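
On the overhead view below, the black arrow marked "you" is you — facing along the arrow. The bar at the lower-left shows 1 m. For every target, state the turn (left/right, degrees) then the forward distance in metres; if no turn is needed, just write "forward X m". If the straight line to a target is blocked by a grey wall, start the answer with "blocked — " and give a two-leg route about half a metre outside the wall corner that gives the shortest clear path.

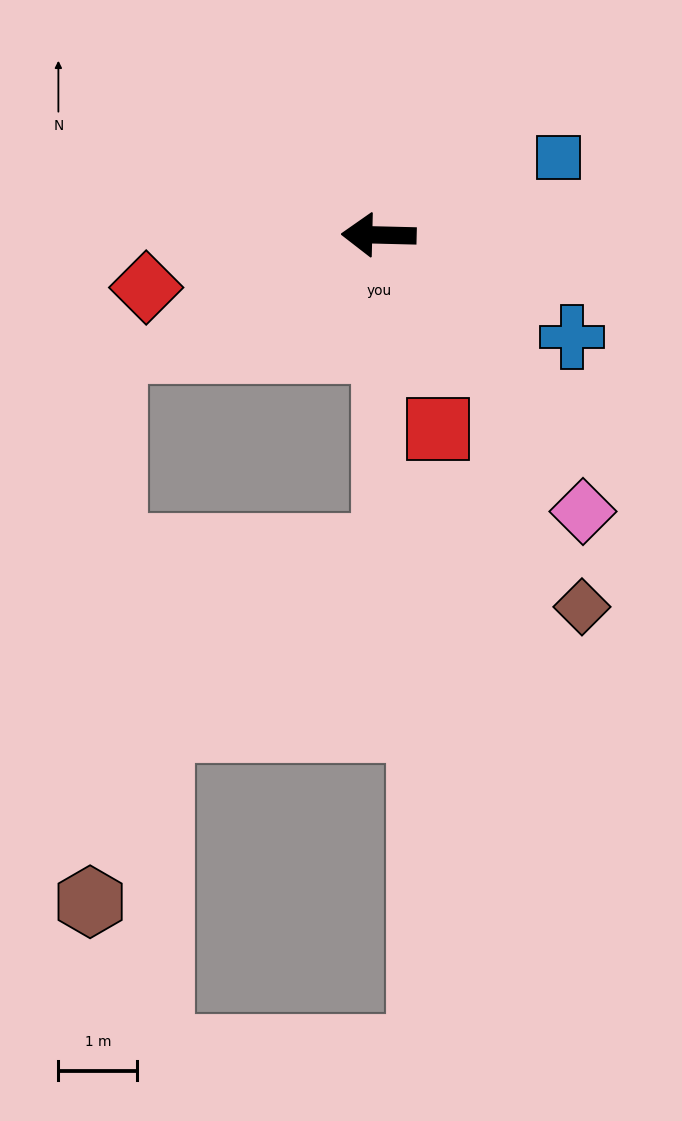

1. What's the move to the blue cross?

turn left 154°, forward 2.8 m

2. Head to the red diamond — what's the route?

turn left 14°, forward 3.0 m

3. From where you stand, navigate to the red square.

turn left 108°, forward 2.6 m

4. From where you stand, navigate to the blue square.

turn right 155°, forward 2.5 m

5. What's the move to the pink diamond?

turn left 128°, forward 4.3 m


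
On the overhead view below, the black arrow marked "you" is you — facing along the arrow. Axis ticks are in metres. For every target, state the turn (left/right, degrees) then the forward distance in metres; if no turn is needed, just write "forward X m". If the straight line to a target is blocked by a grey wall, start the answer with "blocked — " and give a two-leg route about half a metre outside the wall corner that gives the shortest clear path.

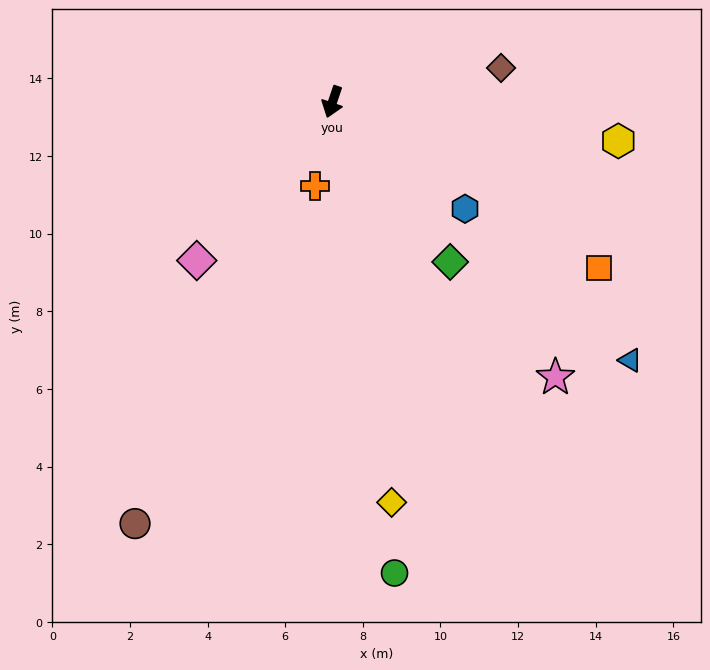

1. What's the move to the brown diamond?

turn left 120°, forward 4.4 m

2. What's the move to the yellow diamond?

turn left 27°, forward 10.4 m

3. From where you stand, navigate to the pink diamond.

turn right 22°, forward 5.4 m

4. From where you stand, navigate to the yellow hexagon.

turn left 101°, forward 7.4 m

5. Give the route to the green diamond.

turn left 55°, forward 5.1 m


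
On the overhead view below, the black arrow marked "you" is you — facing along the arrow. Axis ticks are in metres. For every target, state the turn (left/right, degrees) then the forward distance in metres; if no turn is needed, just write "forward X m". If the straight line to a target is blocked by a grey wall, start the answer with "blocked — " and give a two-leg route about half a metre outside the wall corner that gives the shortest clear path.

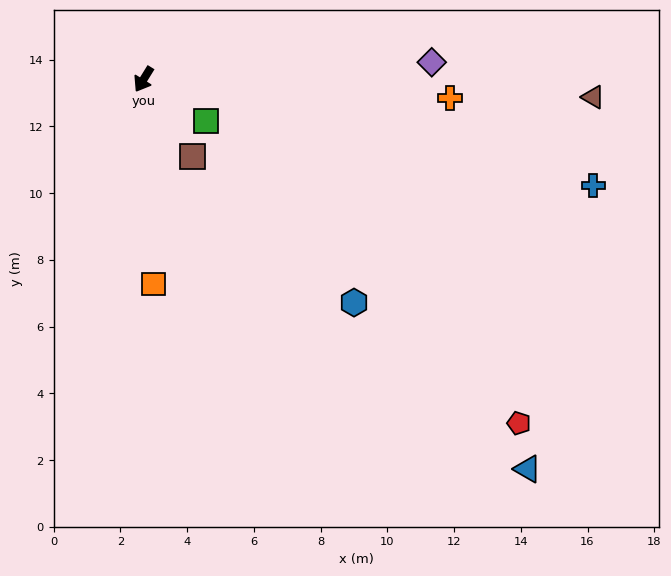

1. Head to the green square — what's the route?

turn left 88°, forward 2.2 m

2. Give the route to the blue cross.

turn left 108°, forward 13.9 m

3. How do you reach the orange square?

turn left 34°, forward 6.1 m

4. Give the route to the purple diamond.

turn left 125°, forward 8.7 m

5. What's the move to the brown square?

turn left 64°, forward 2.7 m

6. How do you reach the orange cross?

turn left 118°, forward 9.2 m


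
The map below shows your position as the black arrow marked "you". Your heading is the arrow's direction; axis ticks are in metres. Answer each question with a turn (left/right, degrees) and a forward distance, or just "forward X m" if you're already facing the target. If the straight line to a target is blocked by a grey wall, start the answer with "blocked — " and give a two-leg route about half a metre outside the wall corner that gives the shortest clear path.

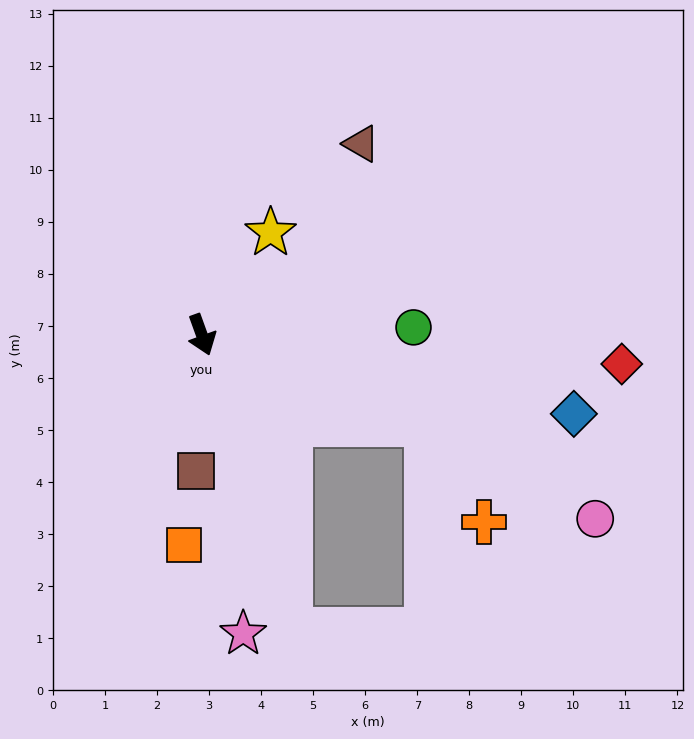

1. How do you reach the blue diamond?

turn left 58°, forward 7.3 m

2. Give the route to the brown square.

turn right 22°, forward 2.6 m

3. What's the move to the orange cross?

blocked — turn left 48°, forward 4.6 m, then turn right 37°, forward 2.2 m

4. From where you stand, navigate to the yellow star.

turn left 126°, forward 2.4 m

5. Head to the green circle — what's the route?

turn left 72°, forward 4.1 m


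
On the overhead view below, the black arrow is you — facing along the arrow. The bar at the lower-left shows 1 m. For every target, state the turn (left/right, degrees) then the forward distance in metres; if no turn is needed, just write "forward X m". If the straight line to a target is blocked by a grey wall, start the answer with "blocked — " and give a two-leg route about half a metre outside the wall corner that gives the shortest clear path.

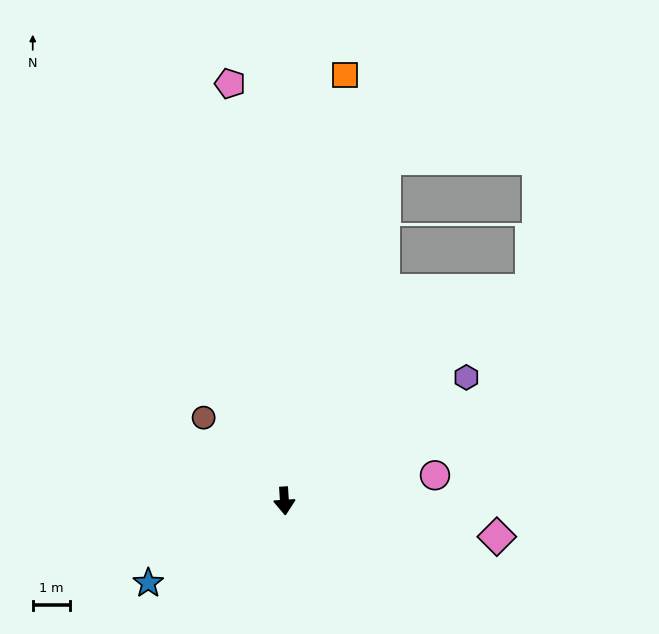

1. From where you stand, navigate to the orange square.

turn left 168°, forward 11.5 m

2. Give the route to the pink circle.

turn left 96°, forward 4.1 m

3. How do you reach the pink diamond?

turn left 77°, forward 5.7 m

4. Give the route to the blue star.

turn right 63°, forward 4.2 m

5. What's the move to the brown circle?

turn right 140°, forward 3.1 m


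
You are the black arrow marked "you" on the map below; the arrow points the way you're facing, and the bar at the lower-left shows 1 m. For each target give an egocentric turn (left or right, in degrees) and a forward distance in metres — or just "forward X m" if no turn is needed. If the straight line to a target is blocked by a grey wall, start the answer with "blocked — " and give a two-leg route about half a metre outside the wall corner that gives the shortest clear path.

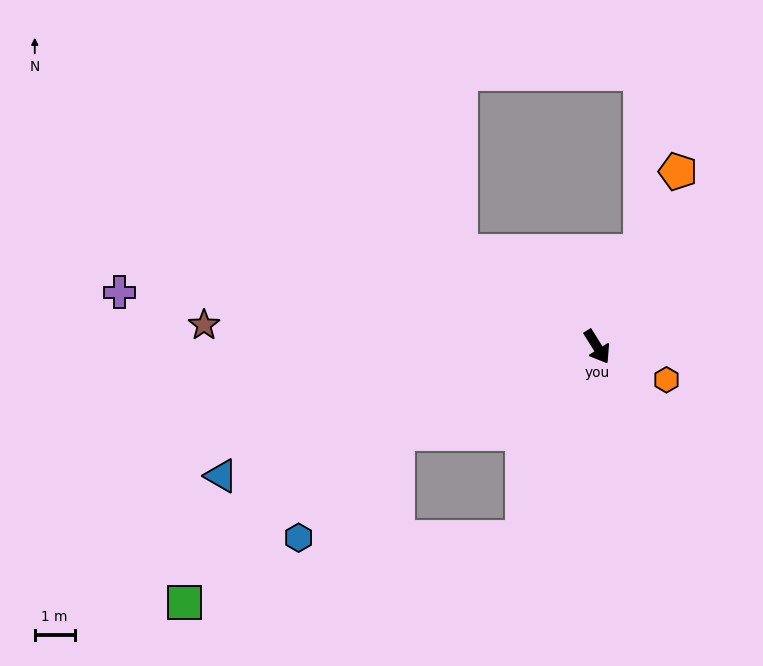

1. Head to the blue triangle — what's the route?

turn right 103°, forward 10.0 m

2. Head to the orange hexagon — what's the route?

turn left 33°, forward 1.9 m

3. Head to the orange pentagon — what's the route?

turn left 123°, forward 4.8 m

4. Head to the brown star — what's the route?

turn right 125°, forward 9.9 m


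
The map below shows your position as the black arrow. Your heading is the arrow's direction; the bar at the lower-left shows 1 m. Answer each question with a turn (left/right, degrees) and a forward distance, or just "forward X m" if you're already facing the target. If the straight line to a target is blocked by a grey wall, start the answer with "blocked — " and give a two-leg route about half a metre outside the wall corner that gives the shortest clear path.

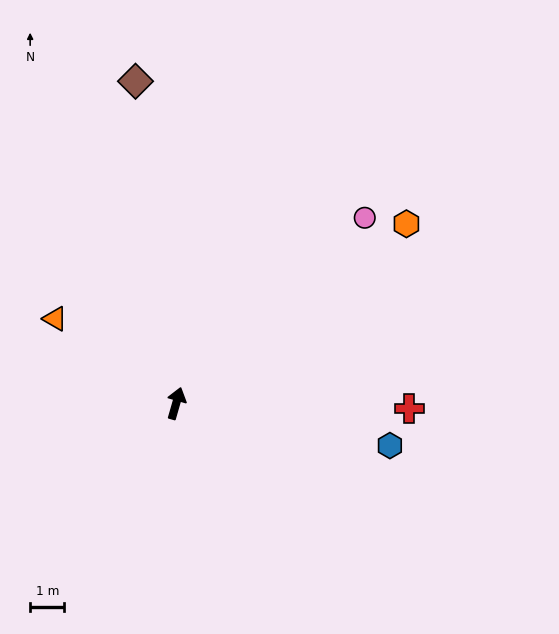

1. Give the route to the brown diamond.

turn left 23°, forward 9.5 m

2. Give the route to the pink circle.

turn right 29°, forward 7.8 m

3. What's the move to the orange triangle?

turn left 71°, forward 4.3 m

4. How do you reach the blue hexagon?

turn right 85°, forward 6.4 m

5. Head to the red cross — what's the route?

turn right 75°, forward 6.8 m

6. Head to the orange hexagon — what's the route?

turn right 36°, forward 8.6 m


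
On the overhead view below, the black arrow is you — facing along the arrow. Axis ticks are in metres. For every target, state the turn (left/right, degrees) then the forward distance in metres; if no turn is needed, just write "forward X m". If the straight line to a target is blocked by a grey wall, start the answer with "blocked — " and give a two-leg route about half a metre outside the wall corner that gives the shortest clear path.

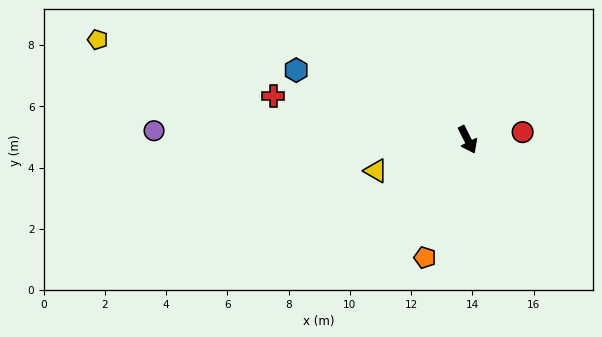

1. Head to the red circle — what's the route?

turn left 71°, forward 1.8 m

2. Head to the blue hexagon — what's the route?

turn right 139°, forward 6.0 m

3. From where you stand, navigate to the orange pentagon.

turn right 47°, forward 4.1 m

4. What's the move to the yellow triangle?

turn right 98°, forward 3.2 m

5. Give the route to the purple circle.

turn right 118°, forward 10.2 m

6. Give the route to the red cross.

turn right 129°, forward 6.5 m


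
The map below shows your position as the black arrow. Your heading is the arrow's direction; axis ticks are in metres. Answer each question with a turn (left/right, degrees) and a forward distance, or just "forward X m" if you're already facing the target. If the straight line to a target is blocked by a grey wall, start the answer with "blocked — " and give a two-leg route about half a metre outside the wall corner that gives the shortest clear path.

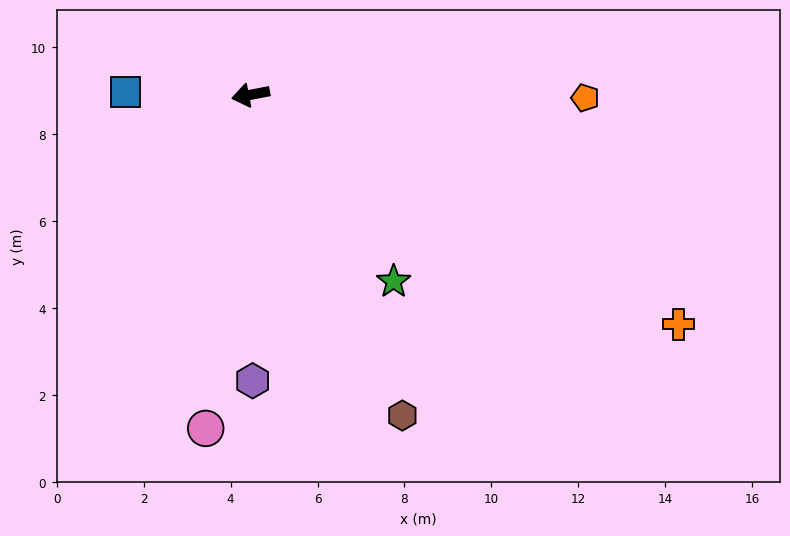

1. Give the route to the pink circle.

turn left 72°, forward 7.7 m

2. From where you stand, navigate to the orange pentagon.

turn left 169°, forward 7.7 m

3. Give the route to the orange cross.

turn left 141°, forward 11.2 m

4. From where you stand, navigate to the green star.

turn left 117°, forward 5.4 m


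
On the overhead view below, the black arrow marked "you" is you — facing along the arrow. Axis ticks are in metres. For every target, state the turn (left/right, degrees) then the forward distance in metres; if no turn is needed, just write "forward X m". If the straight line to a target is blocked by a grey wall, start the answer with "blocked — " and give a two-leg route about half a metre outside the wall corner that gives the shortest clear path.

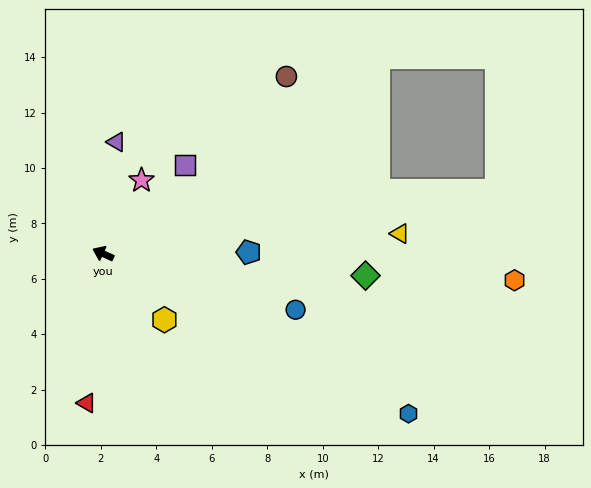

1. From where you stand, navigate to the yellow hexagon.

turn left 157°, forward 3.2 m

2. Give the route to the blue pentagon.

turn right 155°, forward 5.3 m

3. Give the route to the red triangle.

turn left 108°, forward 5.4 m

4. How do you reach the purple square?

turn right 108°, forward 4.4 m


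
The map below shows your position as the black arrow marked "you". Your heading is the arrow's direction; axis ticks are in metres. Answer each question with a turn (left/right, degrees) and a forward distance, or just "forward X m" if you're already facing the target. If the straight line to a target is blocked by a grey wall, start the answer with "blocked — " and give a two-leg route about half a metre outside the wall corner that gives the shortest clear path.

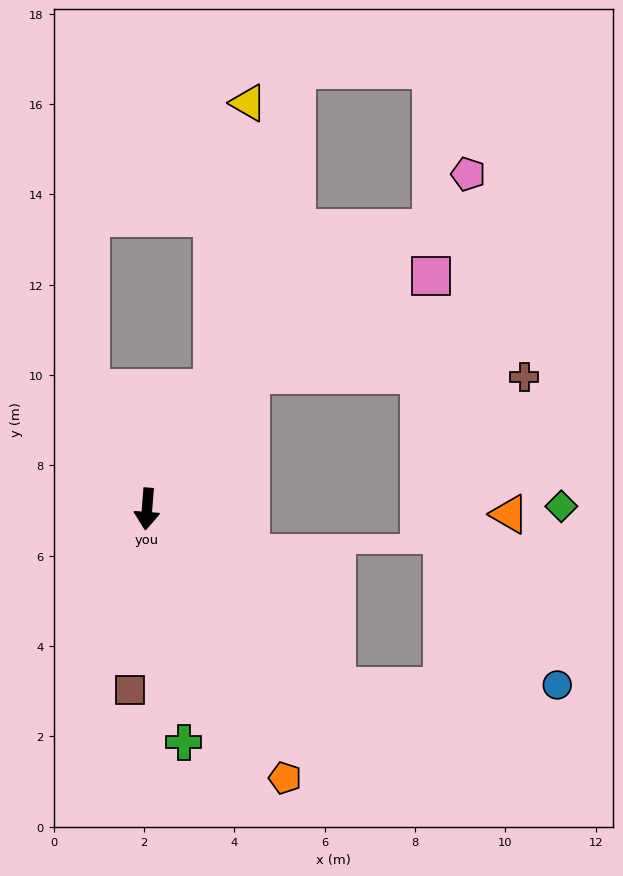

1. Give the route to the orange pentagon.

turn left 32°, forward 6.7 m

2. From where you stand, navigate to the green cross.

turn left 13°, forward 5.2 m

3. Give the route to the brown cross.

blocked — turn left 147°, forward 3.8 m, then turn right 53°, forward 6.1 m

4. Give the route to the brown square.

forward 4.0 m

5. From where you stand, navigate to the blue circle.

blocked — turn left 51°, forward 5.7 m, then turn left 44°, forward 4.9 m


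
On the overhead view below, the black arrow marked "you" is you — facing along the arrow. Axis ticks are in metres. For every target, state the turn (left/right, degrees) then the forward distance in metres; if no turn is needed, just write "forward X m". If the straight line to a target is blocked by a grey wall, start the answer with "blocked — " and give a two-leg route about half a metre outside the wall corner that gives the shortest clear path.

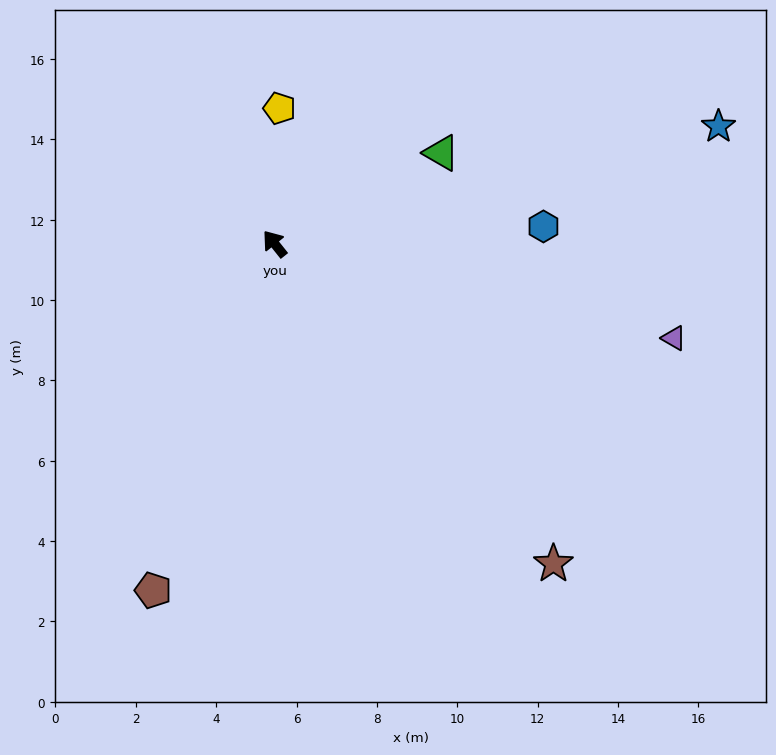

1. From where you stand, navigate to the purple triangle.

turn right 142°, forward 10.2 m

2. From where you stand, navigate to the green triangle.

turn right 100°, forward 4.7 m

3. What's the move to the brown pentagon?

turn left 122°, forward 9.1 m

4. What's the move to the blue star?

turn right 114°, forward 11.4 m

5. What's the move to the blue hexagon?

turn right 125°, forward 6.7 m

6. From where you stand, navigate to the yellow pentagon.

turn right 41°, forward 3.4 m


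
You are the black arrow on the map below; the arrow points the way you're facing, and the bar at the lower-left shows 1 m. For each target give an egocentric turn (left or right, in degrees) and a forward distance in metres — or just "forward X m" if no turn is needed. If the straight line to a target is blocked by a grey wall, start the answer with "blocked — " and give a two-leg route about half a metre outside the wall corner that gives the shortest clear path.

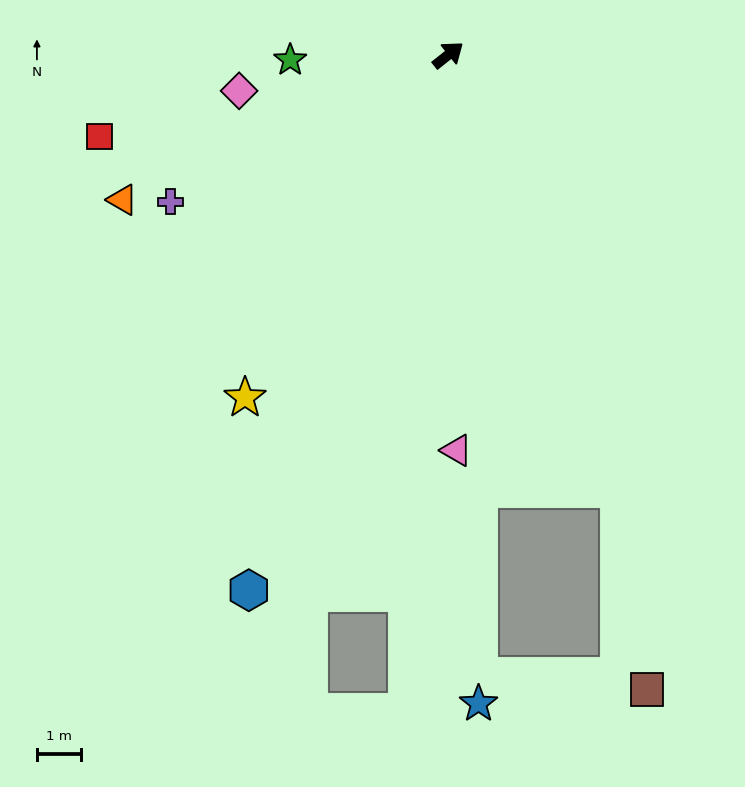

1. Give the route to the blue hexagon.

turn right 149°, forward 13.1 m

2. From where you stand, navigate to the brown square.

blocked — turn right 107°, forward 10.7 m, then turn right 13°, forward 4.6 m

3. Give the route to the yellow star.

turn right 159°, forward 9.1 m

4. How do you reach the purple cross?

turn left 169°, forward 7.2 m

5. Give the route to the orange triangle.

turn left 165°, forward 8.2 m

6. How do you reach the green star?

turn left 143°, forward 3.6 m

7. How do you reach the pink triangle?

turn right 127°, forward 9.1 m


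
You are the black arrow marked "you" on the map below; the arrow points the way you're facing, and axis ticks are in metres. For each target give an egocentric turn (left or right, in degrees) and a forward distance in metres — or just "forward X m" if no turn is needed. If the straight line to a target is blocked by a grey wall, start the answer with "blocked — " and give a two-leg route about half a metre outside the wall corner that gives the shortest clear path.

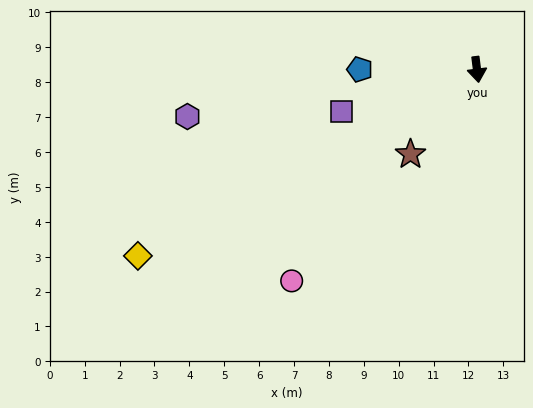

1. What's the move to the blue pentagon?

turn right 97°, forward 3.4 m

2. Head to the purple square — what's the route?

turn right 80°, forward 4.1 m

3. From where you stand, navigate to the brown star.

turn right 45°, forward 3.1 m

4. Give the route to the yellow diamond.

turn right 68°, forward 11.1 m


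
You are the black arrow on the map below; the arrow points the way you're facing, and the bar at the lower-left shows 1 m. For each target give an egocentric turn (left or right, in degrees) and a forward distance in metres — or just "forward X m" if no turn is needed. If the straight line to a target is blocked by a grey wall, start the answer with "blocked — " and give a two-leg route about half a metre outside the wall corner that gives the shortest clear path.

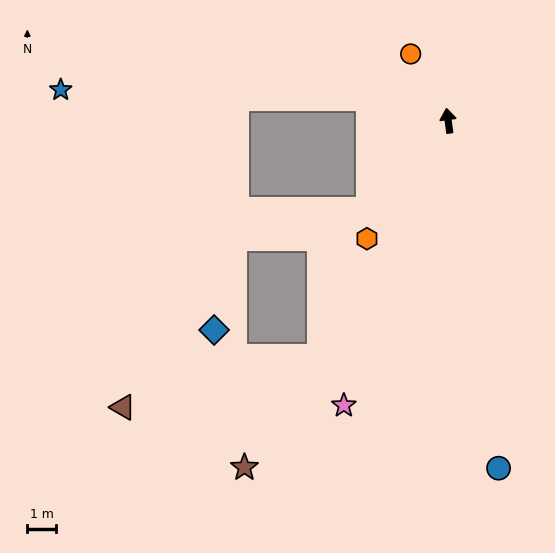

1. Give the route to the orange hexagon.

turn left 138°, forward 4.9 m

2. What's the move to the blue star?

blocked — turn left 67°, forward 2.9 m, then turn left 14°, forward 10.6 m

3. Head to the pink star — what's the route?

turn left 152°, forward 10.4 m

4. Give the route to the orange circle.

turn left 22°, forward 2.6 m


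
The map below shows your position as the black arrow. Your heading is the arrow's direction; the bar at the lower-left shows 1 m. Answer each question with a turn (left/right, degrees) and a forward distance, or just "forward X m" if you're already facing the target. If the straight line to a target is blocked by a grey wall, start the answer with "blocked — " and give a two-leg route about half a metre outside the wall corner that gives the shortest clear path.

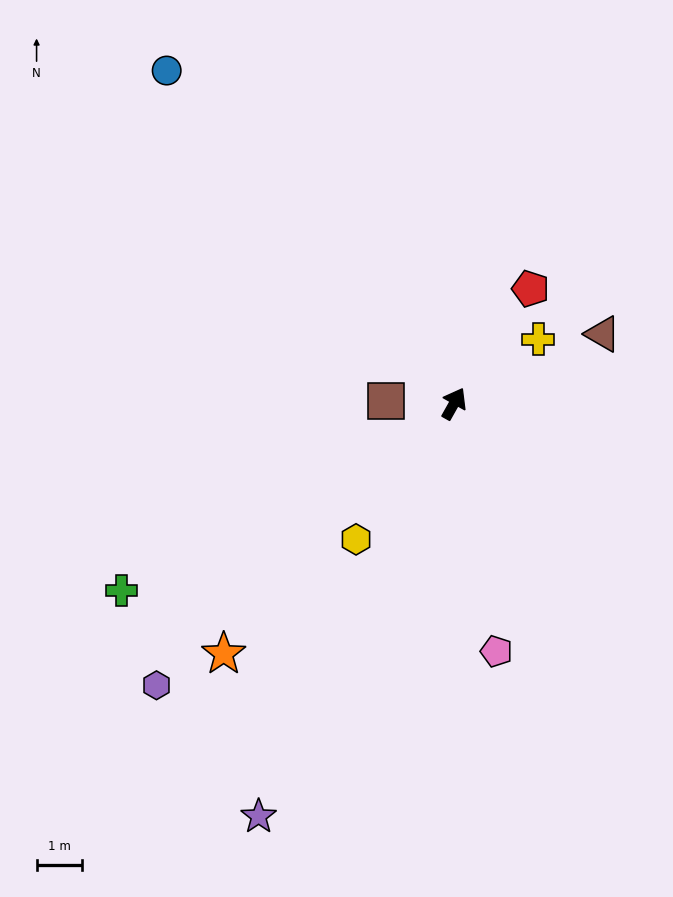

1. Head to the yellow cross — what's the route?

turn right 23°, forward 2.3 m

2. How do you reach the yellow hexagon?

turn left 174°, forward 3.7 m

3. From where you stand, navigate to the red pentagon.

turn right 4°, forward 3.1 m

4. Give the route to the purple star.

turn right 176°, forward 10.1 m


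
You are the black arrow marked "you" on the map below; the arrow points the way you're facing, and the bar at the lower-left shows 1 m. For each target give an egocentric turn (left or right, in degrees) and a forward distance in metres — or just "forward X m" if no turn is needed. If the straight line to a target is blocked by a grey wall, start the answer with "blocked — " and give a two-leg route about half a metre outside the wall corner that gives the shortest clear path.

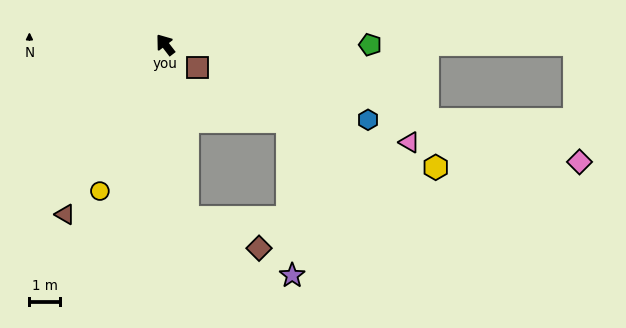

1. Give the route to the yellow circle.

turn left 118°, forward 5.2 m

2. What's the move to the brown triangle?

turn left 112°, forward 6.4 m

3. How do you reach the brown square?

turn right 163°, forward 1.3 m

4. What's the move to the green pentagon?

turn right 128°, forward 6.6 m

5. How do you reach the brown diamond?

blocked — turn left 149°, forward 5.7 m, then turn left 62°, forward 2.5 m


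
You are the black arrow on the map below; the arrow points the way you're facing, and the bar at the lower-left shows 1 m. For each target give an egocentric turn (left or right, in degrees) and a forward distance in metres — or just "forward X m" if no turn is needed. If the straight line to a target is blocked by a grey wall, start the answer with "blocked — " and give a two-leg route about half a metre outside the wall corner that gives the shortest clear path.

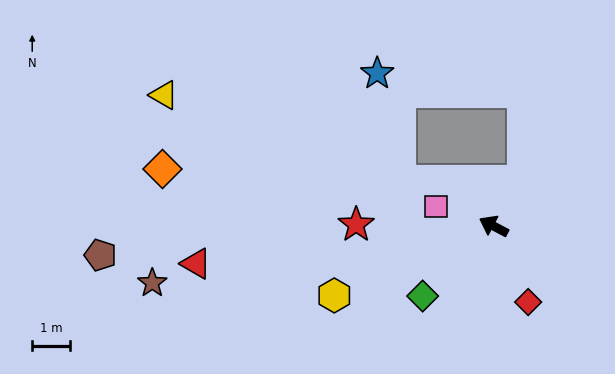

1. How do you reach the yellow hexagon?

turn left 51°, forward 4.5 m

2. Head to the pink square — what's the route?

turn left 9°, forward 1.6 m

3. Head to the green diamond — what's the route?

turn left 72°, forward 2.6 m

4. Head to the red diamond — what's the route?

turn left 142°, forward 2.2 m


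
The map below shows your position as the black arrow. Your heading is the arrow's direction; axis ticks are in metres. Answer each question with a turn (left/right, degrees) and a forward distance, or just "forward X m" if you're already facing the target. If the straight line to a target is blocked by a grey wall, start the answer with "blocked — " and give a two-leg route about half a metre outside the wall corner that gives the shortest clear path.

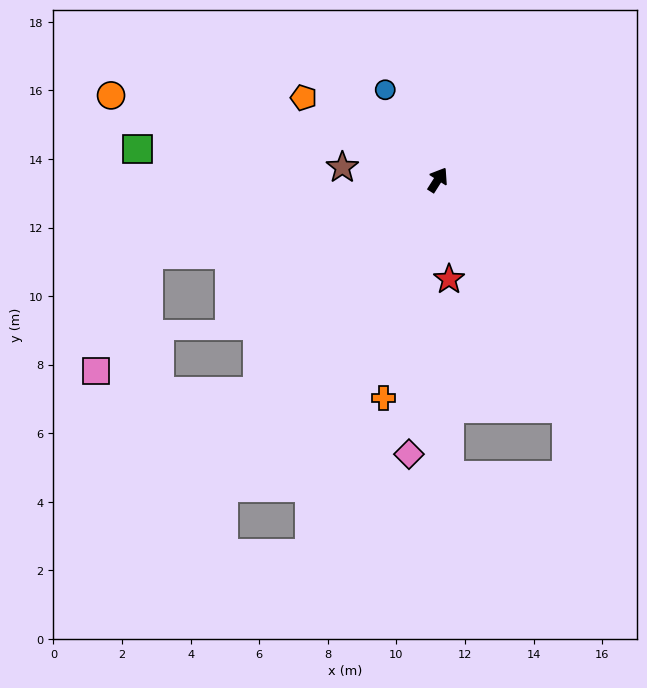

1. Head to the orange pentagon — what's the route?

turn left 91°, forward 4.6 m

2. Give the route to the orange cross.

turn right 162°, forward 6.6 m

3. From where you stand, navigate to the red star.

turn right 141°, forward 2.9 m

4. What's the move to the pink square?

blocked — turn left 137°, forward 8.7 m, then turn left 51°, forward 3.7 m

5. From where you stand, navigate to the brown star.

turn left 115°, forward 2.8 m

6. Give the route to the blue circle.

turn left 63°, forward 3.0 m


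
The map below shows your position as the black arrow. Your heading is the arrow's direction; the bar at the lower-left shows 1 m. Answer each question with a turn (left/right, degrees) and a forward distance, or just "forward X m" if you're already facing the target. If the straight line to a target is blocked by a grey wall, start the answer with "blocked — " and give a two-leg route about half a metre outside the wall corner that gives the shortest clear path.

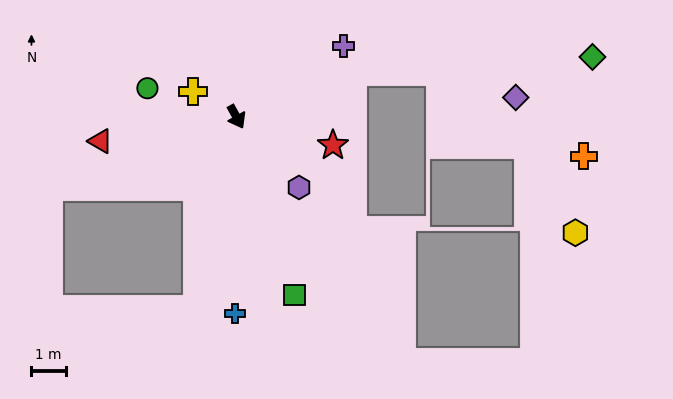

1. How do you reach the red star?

turn left 45°, forward 2.9 m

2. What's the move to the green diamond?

blocked — turn left 82°, forward 3.7 m, then turn right 17°, forward 7.0 m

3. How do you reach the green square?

turn right 11°, forward 5.5 m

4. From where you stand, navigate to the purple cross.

turn left 95°, forward 3.8 m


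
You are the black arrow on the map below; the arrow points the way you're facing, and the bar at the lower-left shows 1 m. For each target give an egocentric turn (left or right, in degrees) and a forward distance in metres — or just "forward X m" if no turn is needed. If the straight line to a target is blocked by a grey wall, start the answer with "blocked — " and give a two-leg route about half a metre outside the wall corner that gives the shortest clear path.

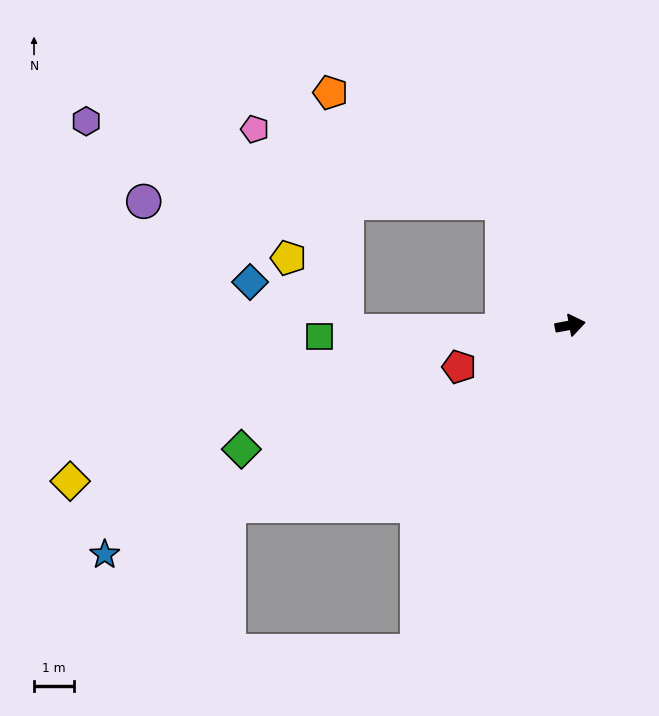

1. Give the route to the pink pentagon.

blocked — turn left 108°, forward 3.5 m, then turn left 45°, forward 6.4 m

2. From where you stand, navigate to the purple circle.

blocked — turn left 108°, forward 3.5 m, then turn left 61°, forward 8.9 m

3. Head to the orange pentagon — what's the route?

blocked — turn left 108°, forward 3.5 m, then turn left 29°, forward 5.1 m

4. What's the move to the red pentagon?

turn right 170°, forward 2.9 m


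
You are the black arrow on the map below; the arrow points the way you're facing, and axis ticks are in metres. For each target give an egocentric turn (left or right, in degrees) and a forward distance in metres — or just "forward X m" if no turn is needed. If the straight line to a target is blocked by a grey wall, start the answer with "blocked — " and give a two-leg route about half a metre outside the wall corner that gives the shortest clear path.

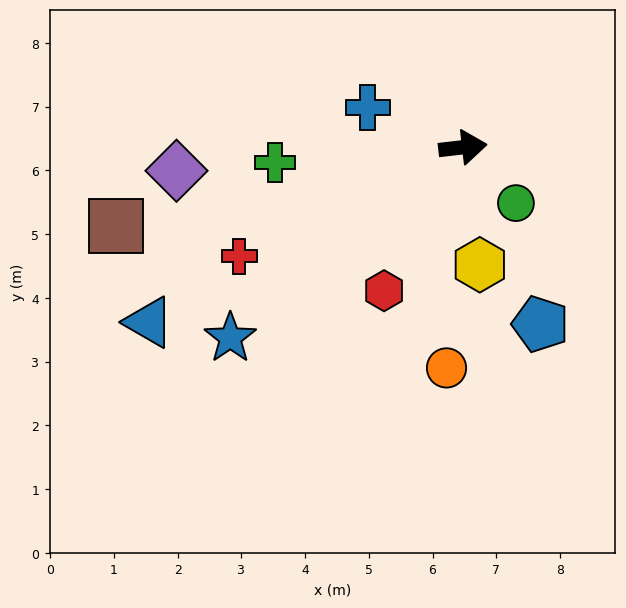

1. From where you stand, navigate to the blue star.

turn right 147°, forward 4.7 m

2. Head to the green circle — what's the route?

turn right 53°, forward 1.2 m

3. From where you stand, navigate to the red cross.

turn right 161°, forward 3.9 m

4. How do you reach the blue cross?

turn left 151°, forward 1.6 m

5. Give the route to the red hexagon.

turn right 125°, forward 2.6 m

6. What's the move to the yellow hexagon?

turn right 88°, forward 1.9 m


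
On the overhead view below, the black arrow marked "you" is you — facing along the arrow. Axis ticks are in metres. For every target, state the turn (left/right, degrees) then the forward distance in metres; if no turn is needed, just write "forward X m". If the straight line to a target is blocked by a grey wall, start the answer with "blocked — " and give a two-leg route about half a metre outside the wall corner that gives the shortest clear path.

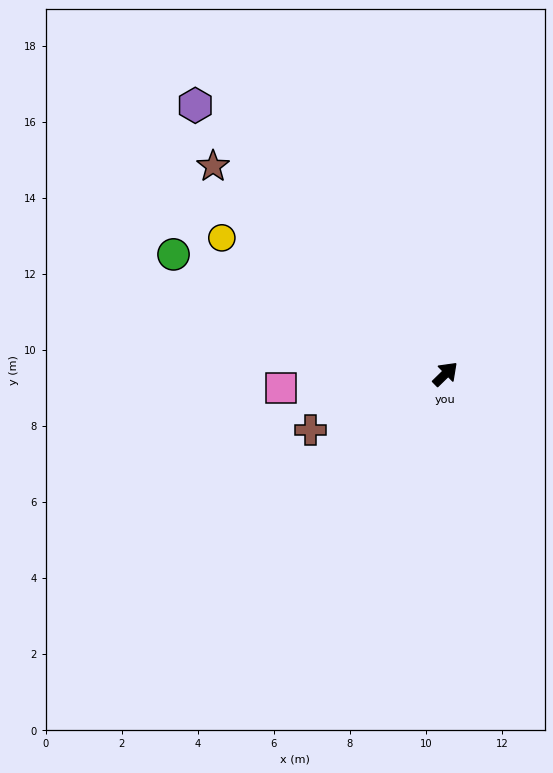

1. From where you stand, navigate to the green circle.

turn left 112°, forward 7.8 m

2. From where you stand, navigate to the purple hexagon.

turn left 89°, forward 9.6 m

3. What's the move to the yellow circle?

turn left 104°, forward 6.9 m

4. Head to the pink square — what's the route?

turn left 141°, forward 4.3 m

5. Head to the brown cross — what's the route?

turn left 158°, forward 3.8 m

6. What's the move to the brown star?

turn left 94°, forward 8.2 m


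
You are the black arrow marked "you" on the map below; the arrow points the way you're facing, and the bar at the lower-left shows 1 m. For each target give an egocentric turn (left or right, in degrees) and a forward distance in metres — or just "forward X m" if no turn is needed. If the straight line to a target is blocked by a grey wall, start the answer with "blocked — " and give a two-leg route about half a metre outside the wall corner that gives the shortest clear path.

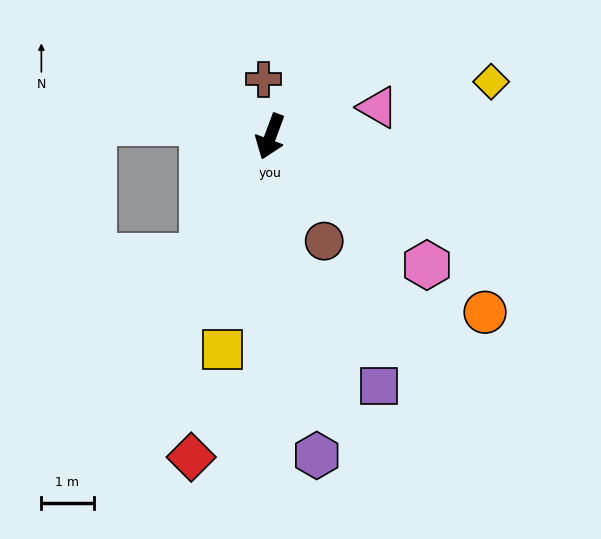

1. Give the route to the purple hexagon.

turn left 29°, forward 6.2 m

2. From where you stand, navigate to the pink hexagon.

turn left 71°, forward 3.9 m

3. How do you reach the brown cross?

turn right 153°, forward 1.1 m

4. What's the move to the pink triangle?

turn left 125°, forward 2.1 m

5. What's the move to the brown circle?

turn left 48°, forward 2.3 m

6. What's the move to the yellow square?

turn left 8°, forward 4.2 m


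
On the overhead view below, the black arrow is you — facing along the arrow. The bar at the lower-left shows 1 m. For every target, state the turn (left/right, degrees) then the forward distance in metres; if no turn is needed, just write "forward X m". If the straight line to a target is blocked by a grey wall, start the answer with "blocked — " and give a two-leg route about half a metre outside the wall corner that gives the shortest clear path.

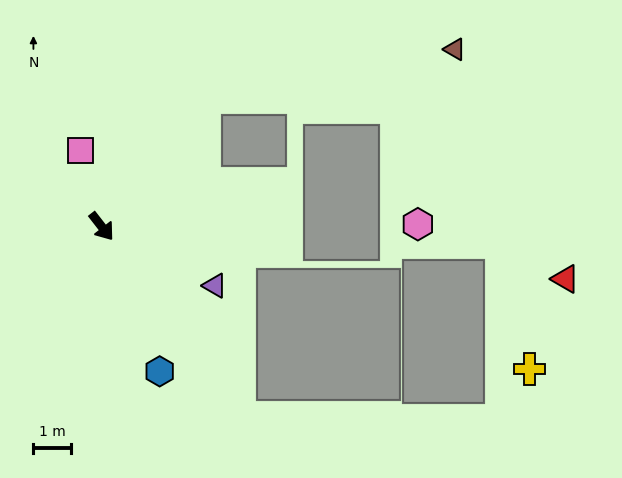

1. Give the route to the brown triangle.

blocked — turn left 103°, forward 4.4 m, then turn right 40°, forward 6.8 m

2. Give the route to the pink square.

turn left 158°, forward 2.1 m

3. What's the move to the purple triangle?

turn left 25°, forward 3.4 m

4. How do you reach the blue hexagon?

turn right 16°, forward 4.2 m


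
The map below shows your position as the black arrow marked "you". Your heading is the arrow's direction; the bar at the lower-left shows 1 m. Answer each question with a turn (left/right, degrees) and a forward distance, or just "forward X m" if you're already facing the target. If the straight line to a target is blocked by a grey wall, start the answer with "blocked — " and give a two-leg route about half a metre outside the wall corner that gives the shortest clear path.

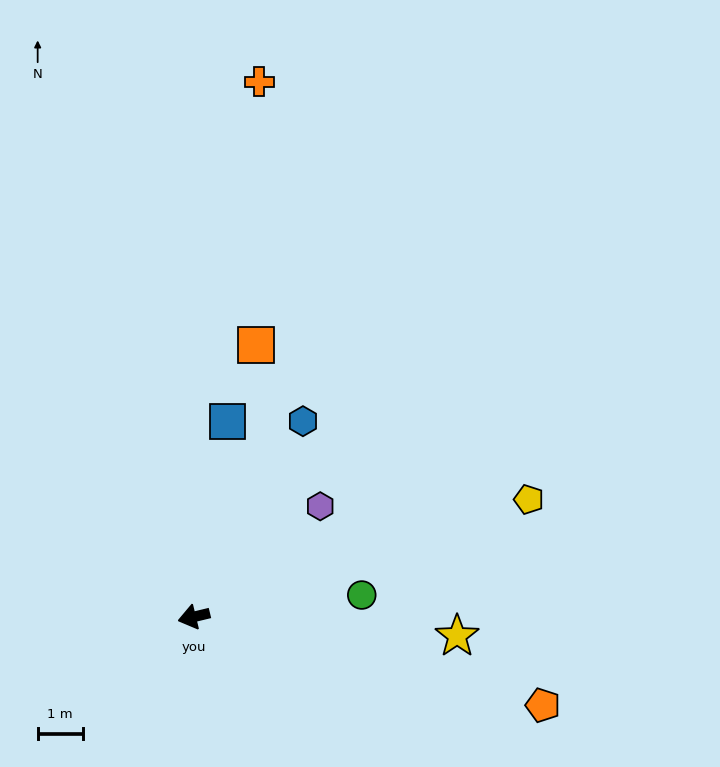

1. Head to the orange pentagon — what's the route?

turn left 152°, forward 8.0 m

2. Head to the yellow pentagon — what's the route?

turn right 174°, forward 7.9 m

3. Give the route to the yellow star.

turn left 162°, forward 5.8 m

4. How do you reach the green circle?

turn left 174°, forward 3.7 m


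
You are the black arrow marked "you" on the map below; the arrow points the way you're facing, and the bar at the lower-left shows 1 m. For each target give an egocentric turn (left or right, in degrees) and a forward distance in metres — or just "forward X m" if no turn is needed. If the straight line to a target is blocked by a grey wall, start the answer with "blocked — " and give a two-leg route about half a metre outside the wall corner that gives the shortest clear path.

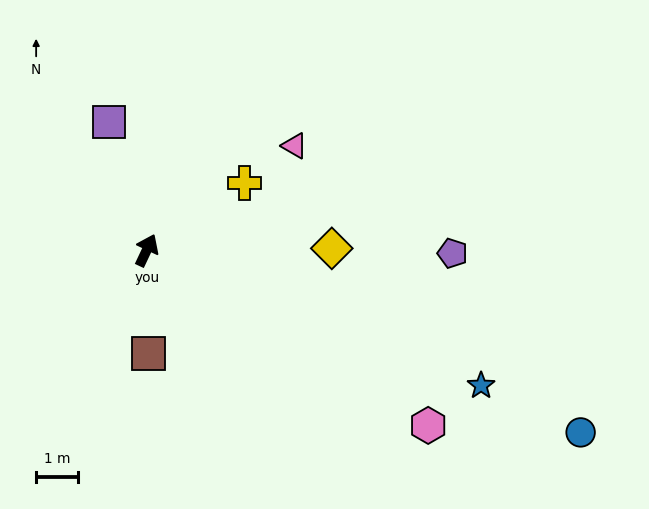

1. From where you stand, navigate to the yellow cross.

turn right 30°, forward 2.8 m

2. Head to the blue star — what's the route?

turn right 87°, forward 8.6 m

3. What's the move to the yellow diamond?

turn right 64°, forward 4.4 m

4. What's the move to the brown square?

turn right 154°, forward 2.5 m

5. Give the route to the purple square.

turn left 41°, forward 3.2 m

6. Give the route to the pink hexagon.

turn right 97°, forward 7.9 m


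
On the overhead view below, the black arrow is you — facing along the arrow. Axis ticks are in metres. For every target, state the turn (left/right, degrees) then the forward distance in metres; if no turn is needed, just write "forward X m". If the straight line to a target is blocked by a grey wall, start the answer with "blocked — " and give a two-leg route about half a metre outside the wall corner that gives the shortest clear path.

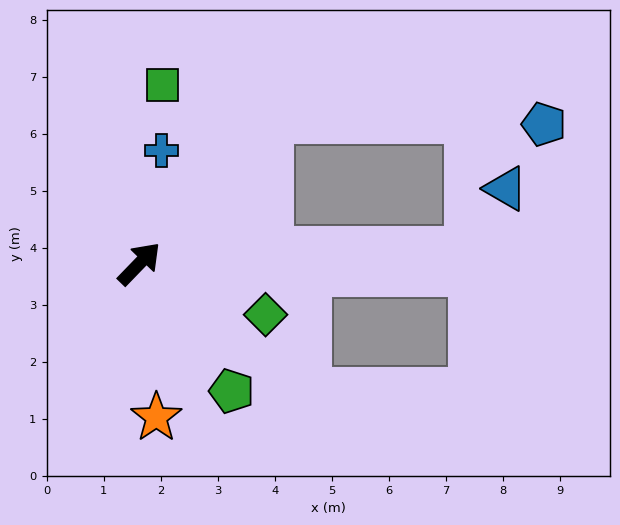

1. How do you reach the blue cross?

turn left 33°, forward 2.0 m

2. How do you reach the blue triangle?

blocked — turn right 44°, forward 5.8 m, then turn left 57°, forward 1.3 m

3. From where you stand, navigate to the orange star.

turn right 130°, forward 2.7 m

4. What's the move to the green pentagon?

turn right 100°, forward 2.8 m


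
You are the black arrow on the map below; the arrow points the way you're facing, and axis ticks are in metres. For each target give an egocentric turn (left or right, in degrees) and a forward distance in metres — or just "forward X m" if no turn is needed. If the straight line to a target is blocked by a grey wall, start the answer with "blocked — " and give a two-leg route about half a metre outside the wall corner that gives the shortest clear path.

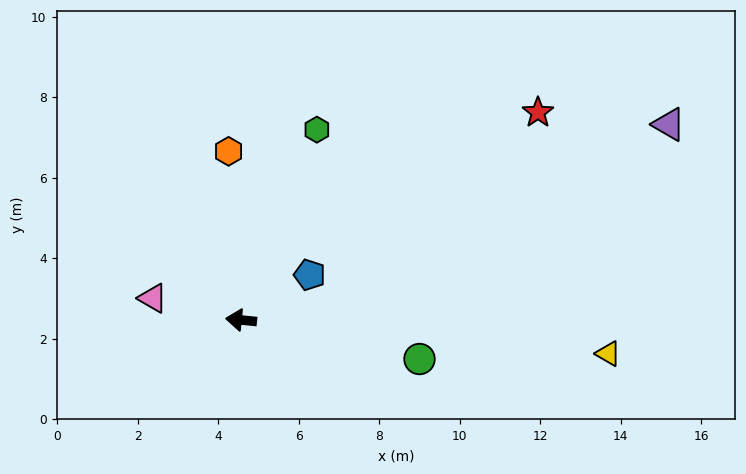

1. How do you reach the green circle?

turn left 173°, forward 4.5 m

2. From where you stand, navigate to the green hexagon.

turn right 106°, forward 5.1 m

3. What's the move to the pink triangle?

turn right 8°, forward 2.3 m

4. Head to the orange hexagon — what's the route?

turn right 80°, forward 4.2 m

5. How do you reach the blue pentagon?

turn right 141°, forward 2.0 m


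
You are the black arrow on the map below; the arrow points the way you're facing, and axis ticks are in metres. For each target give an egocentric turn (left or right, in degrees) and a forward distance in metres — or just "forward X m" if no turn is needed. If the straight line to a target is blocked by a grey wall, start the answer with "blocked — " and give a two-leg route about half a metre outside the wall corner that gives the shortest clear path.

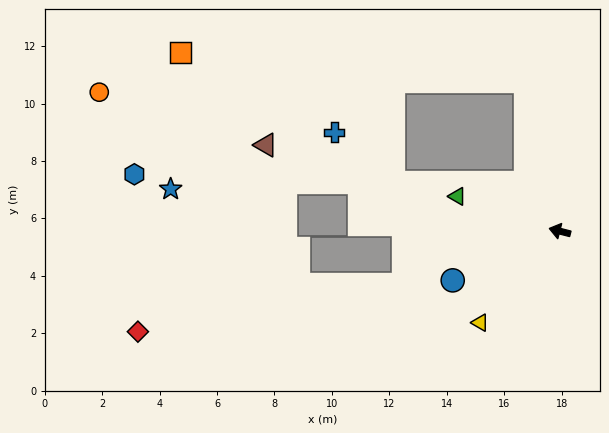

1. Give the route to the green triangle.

turn right 4°, forward 3.8 m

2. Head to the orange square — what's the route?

blocked — turn right 63°, forward 5.4 m, then turn left 73°, forward 12.0 m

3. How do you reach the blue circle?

turn left 39°, forward 4.1 m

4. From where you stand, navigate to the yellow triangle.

turn left 63°, forward 4.2 m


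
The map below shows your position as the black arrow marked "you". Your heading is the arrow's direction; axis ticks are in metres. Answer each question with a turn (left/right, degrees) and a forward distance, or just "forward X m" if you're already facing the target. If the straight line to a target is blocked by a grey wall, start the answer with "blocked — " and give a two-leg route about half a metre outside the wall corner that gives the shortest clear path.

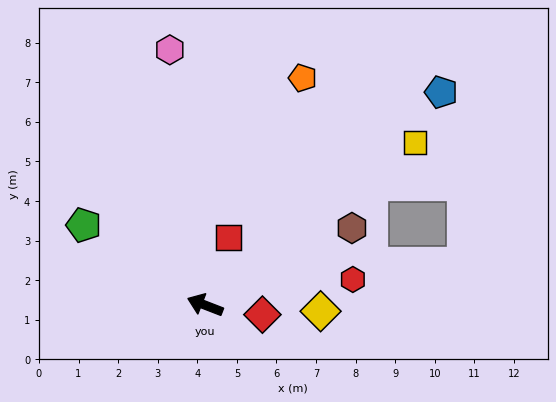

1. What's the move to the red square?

turn right 88°, forward 1.8 m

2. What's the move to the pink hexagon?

turn right 61°, forward 6.5 m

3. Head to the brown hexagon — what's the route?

turn right 131°, forward 4.2 m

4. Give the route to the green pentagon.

turn right 12°, forward 3.7 m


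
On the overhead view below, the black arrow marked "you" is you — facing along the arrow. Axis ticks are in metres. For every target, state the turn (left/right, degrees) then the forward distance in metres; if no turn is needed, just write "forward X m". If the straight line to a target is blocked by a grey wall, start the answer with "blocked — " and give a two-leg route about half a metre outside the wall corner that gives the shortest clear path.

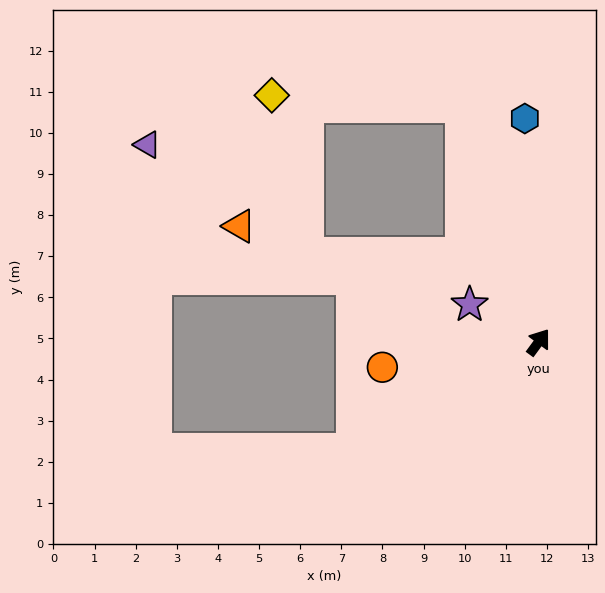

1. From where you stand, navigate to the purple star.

turn left 98°, forward 1.9 m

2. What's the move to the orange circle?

turn left 135°, forward 3.8 m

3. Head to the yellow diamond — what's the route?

blocked — turn left 54°, forward 6.1 m, then turn left 69°, forward 4.6 m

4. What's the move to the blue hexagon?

turn left 40°, forward 5.4 m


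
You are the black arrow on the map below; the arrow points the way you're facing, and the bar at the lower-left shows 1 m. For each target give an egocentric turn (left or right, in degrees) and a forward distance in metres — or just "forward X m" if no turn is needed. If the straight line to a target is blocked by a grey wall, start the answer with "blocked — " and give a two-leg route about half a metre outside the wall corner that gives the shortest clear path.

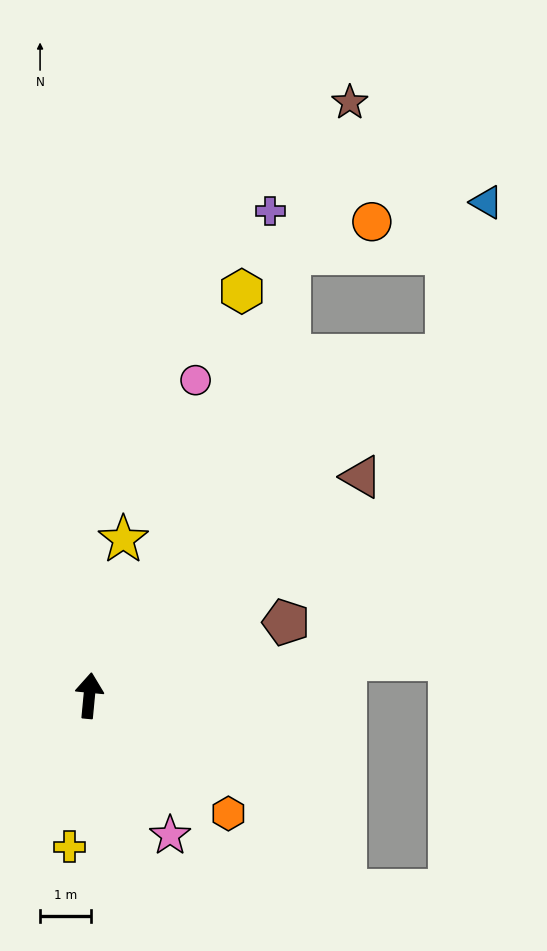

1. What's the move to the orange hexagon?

turn right 125°, forward 3.6 m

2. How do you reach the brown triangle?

turn right 46°, forward 6.9 m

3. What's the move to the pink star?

turn right 145°, forward 3.2 m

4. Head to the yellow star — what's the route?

turn right 7°, forward 3.1 m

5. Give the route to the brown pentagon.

turn right 64°, forward 4.1 m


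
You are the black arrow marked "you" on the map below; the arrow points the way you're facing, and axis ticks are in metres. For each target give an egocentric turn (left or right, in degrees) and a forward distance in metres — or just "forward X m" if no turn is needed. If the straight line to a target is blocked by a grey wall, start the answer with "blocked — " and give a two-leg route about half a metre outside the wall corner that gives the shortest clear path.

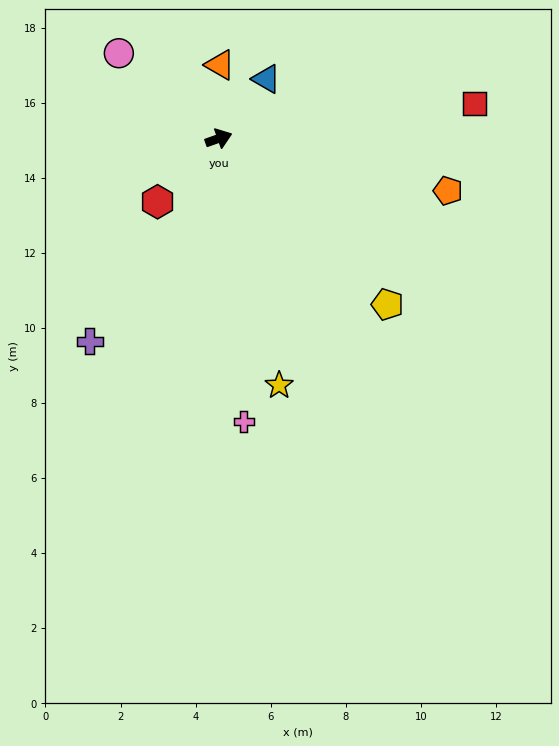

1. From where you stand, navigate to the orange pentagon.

turn right 32°, forward 6.3 m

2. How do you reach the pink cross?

turn right 104°, forward 7.6 m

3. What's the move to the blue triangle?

turn left 32°, forward 2.0 m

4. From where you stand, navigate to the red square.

turn right 12°, forward 6.9 m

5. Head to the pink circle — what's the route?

turn left 120°, forward 3.5 m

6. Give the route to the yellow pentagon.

turn right 64°, forward 6.3 m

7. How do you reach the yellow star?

turn right 96°, forward 6.8 m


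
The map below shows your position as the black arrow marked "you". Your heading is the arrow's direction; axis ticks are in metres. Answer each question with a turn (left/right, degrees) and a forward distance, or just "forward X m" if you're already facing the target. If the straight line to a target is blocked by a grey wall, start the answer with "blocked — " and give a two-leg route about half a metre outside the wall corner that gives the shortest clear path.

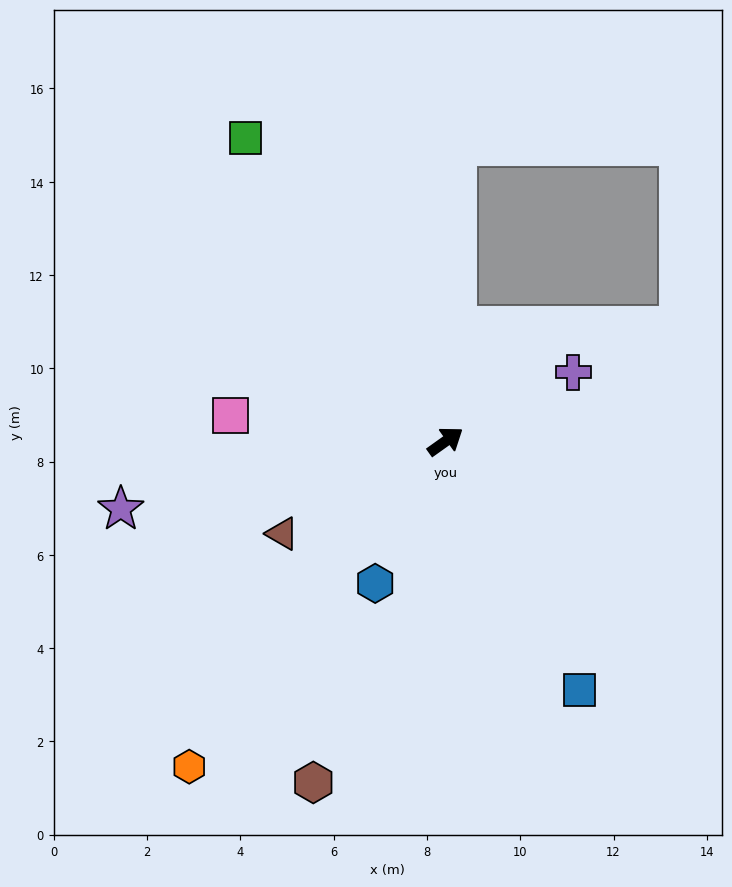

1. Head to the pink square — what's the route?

turn left 138°, forward 4.6 m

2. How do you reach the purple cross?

turn right 7°, forward 3.1 m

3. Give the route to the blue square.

turn right 97°, forward 6.1 m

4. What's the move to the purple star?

turn left 156°, forward 7.1 m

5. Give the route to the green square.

turn left 88°, forward 7.8 m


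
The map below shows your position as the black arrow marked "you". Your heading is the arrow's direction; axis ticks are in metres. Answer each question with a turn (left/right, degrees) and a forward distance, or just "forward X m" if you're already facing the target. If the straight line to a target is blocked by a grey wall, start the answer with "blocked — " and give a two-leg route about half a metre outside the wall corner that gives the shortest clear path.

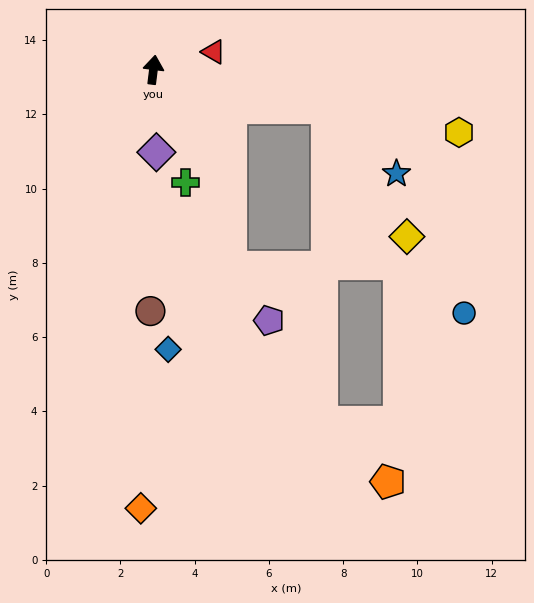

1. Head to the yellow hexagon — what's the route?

turn right 95°, forward 8.4 m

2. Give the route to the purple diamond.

turn right 171°, forward 2.2 m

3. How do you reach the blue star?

blocked — turn right 96°, forward 4.8 m, then turn right 30°, forward 2.6 m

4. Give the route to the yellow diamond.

blocked — turn right 96°, forward 4.8 m, then turn right 45°, forward 4.1 m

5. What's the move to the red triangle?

turn right 66°, forward 1.7 m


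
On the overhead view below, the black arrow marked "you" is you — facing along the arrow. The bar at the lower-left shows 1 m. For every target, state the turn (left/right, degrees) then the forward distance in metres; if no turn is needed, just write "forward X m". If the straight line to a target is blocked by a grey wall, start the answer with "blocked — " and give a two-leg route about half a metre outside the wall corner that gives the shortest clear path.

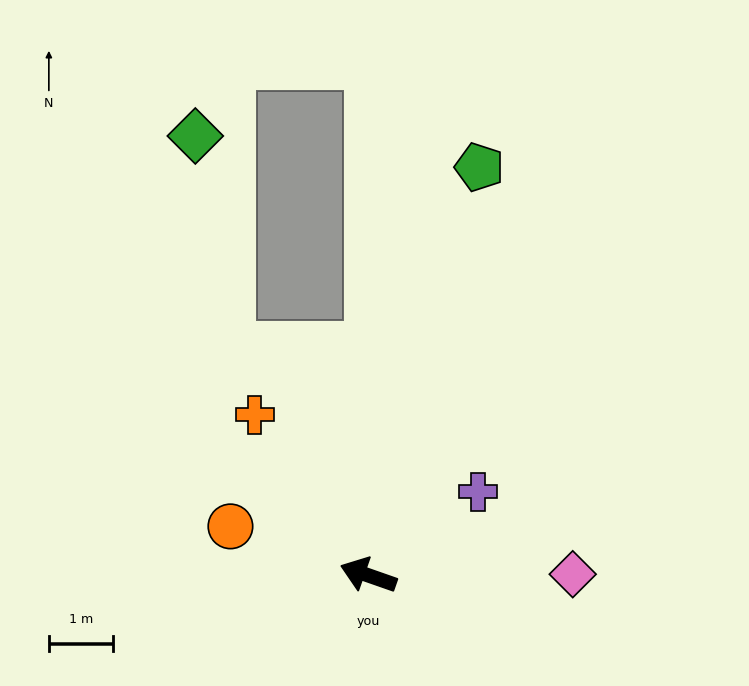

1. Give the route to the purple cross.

turn right 123°, forward 2.1 m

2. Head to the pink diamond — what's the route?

turn right 160°, forward 3.2 m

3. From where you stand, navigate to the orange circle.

forward 2.3 m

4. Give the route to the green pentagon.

turn right 86°, forward 6.6 m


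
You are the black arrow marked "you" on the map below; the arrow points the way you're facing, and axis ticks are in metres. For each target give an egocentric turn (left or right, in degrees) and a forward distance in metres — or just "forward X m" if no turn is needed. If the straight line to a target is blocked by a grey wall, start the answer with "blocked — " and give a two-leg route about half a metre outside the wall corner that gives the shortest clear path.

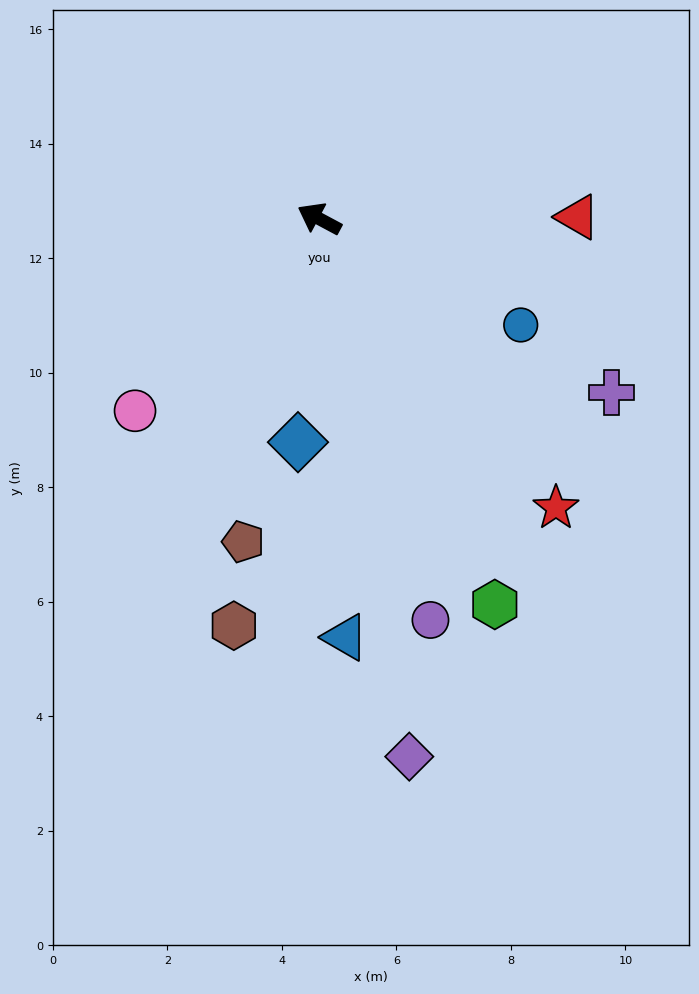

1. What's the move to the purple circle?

turn left 134°, forward 7.3 m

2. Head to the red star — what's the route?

turn left 157°, forward 6.5 m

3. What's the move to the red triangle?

turn right 151°, forward 4.5 m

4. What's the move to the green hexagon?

turn left 143°, forward 7.4 m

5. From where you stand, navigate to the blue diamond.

turn left 113°, forward 3.9 m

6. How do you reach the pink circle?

turn left 74°, forward 4.6 m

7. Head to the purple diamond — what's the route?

turn left 128°, forward 9.5 m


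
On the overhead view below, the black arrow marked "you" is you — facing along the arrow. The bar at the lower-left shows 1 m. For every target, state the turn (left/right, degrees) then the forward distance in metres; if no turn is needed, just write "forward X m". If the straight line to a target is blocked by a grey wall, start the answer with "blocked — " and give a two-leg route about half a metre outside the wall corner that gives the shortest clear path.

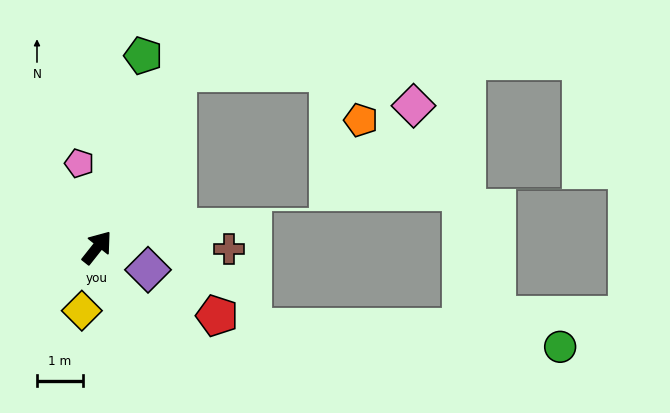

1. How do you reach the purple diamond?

turn right 75°, forward 1.2 m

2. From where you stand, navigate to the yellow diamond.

turn right 155°, forward 1.4 m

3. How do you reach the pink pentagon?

turn left 50°, forward 1.9 m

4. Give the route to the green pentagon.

turn left 25°, forward 4.3 m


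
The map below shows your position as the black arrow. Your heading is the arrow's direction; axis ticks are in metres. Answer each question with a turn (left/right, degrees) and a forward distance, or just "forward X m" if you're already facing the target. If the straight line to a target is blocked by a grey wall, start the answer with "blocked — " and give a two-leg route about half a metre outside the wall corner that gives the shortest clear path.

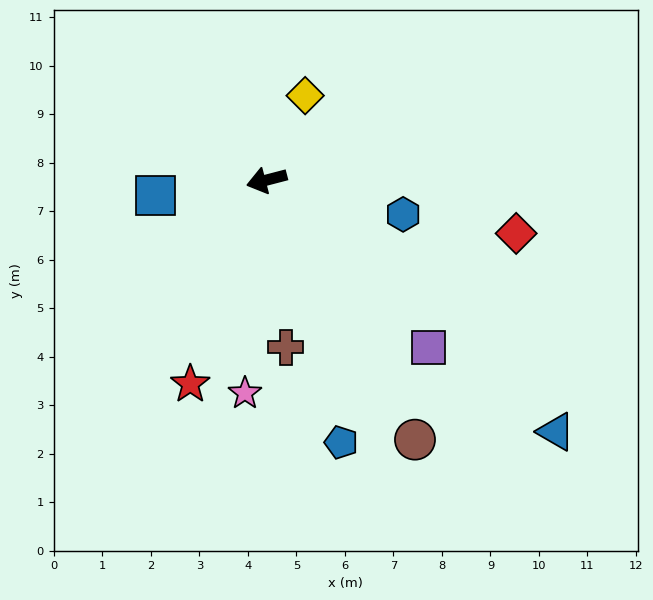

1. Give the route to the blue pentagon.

turn left 91°, forward 5.6 m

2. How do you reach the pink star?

turn left 70°, forward 4.4 m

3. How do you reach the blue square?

turn right 7°, forward 2.3 m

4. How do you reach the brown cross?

turn left 82°, forward 3.5 m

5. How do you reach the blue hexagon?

turn left 151°, forward 2.9 m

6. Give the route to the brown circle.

turn left 105°, forward 6.2 m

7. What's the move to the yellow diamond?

turn right 129°, forward 1.9 m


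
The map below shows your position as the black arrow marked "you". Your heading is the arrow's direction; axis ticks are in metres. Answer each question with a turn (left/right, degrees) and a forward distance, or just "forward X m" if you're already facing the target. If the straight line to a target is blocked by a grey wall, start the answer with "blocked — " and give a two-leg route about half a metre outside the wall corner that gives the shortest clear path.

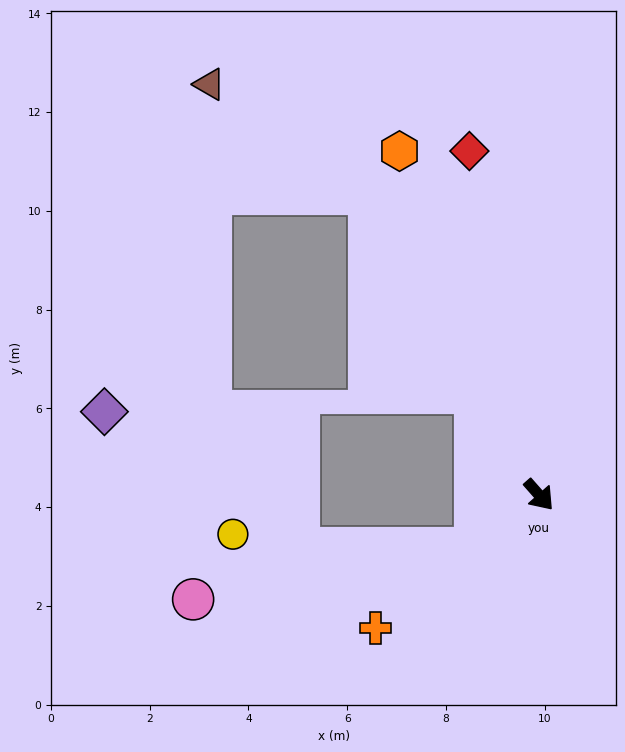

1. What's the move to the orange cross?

turn right 92°, forward 4.3 m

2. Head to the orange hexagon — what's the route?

turn left 161°, forward 7.5 m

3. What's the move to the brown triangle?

blocked — turn left 168°, forward 7.0 m, then turn left 26°, forward 3.9 m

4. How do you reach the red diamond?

turn left 150°, forward 7.1 m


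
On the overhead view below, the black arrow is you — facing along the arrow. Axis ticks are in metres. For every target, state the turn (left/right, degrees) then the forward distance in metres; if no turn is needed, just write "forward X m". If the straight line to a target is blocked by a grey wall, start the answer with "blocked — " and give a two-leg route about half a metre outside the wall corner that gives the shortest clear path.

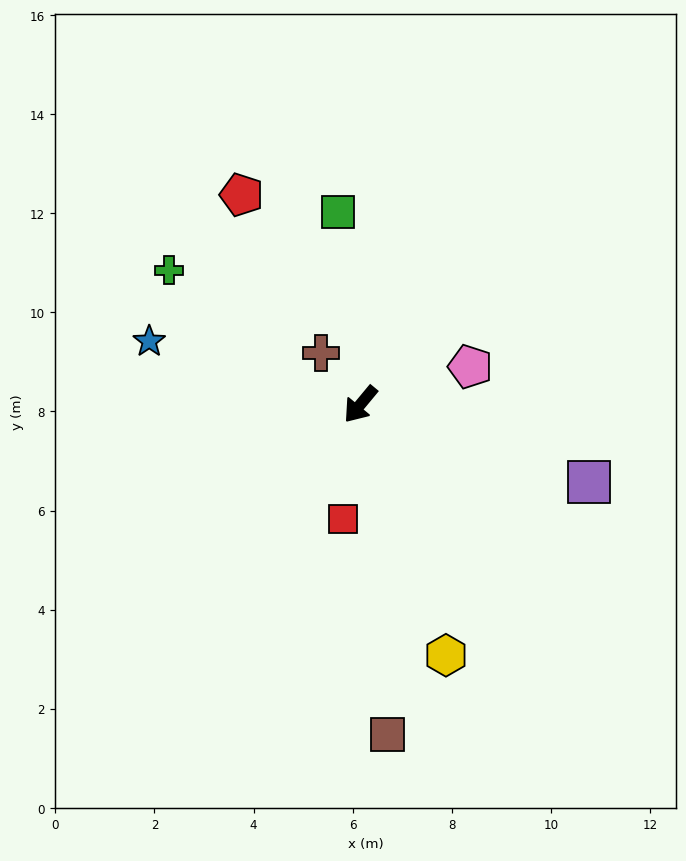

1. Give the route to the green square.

turn right 134°, forward 3.9 m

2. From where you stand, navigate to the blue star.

turn right 67°, forward 4.4 m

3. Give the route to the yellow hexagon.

turn left 59°, forward 5.3 m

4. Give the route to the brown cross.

turn right 102°, forward 1.3 m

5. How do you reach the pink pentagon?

turn left 149°, forward 2.3 m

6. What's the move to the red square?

turn left 31°, forward 2.3 m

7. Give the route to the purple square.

turn left 111°, forward 4.9 m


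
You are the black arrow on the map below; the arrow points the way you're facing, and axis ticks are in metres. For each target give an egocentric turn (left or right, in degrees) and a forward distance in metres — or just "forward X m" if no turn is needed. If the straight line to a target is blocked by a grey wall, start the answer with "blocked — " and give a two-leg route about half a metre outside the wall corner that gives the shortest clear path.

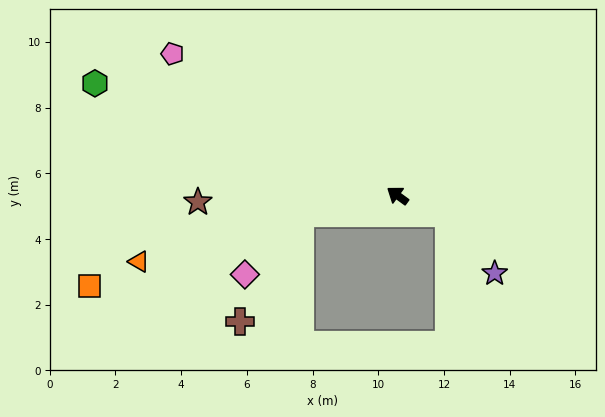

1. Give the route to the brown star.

turn left 38°, forward 6.1 m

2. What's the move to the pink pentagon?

turn left 4°, forward 8.1 m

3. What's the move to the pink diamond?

blocked — turn left 46°, forward 3.0 m, then turn left 38°, forward 2.5 m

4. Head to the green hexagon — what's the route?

turn left 16°, forward 9.8 m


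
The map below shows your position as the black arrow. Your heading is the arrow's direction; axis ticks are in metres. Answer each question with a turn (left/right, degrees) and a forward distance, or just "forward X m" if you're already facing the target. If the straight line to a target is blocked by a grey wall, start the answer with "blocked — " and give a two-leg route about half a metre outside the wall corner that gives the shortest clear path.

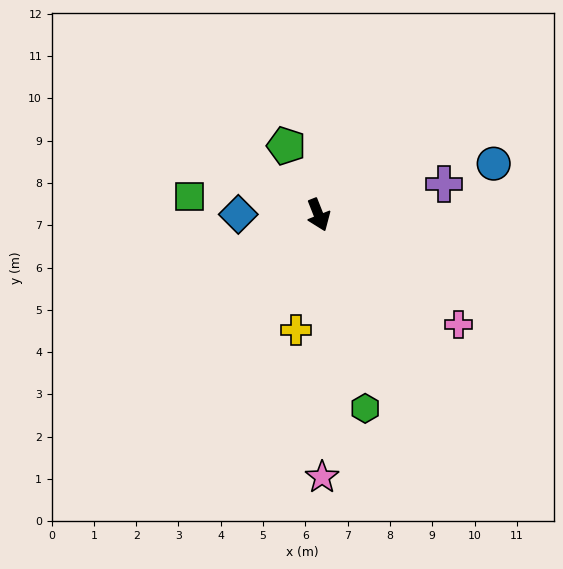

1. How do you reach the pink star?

turn right 21°, forward 6.2 m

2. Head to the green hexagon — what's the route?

turn right 8°, forward 4.7 m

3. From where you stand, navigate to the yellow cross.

turn right 33°, forward 2.8 m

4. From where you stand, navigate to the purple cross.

turn left 82°, forward 3.1 m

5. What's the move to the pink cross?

turn left 30°, forward 4.2 m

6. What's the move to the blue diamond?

turn right 112°, forward 1.9 m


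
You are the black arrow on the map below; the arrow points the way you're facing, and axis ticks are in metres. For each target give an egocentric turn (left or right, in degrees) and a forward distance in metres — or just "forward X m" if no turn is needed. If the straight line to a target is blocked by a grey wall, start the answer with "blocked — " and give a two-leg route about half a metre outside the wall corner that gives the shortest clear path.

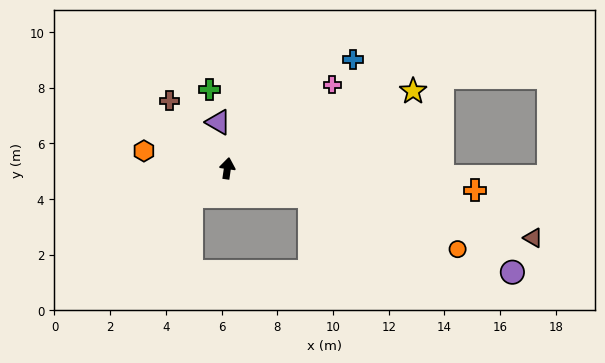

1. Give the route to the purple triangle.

turn left 20°, forward 1.7 m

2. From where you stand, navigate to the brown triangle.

turn right 95°, forward 11.3 m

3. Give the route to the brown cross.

turn left 49°, forward 3.2 m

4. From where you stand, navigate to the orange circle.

turn right 101°, forward 8.8 m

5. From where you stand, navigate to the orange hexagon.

turn left 87°, forward 3.1 m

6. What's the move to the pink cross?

turn right 43°, forward 4.8 m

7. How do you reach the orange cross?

turn right 87°, forward 8.9 m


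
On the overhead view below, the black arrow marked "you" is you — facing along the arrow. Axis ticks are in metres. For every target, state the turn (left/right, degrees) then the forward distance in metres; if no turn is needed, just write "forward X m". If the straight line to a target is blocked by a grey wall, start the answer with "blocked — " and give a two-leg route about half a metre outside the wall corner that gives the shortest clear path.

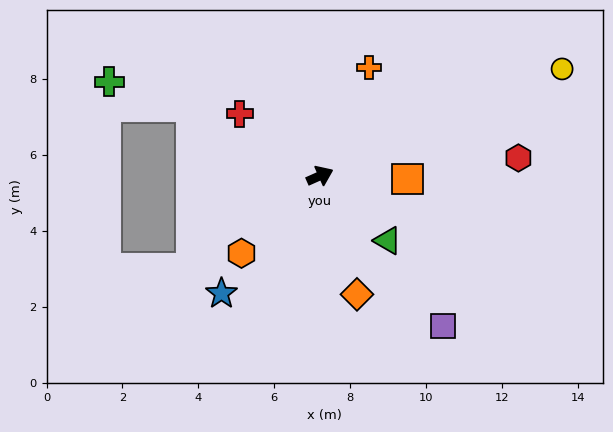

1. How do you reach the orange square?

turn right 26°, forward 2.3 m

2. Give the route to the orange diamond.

turn right 97°, forward 3.3 m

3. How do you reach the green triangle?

turn right 68°, forward 2.5 m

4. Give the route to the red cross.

turn left 118°, forward 2.7 m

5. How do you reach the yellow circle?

forward 7.0 m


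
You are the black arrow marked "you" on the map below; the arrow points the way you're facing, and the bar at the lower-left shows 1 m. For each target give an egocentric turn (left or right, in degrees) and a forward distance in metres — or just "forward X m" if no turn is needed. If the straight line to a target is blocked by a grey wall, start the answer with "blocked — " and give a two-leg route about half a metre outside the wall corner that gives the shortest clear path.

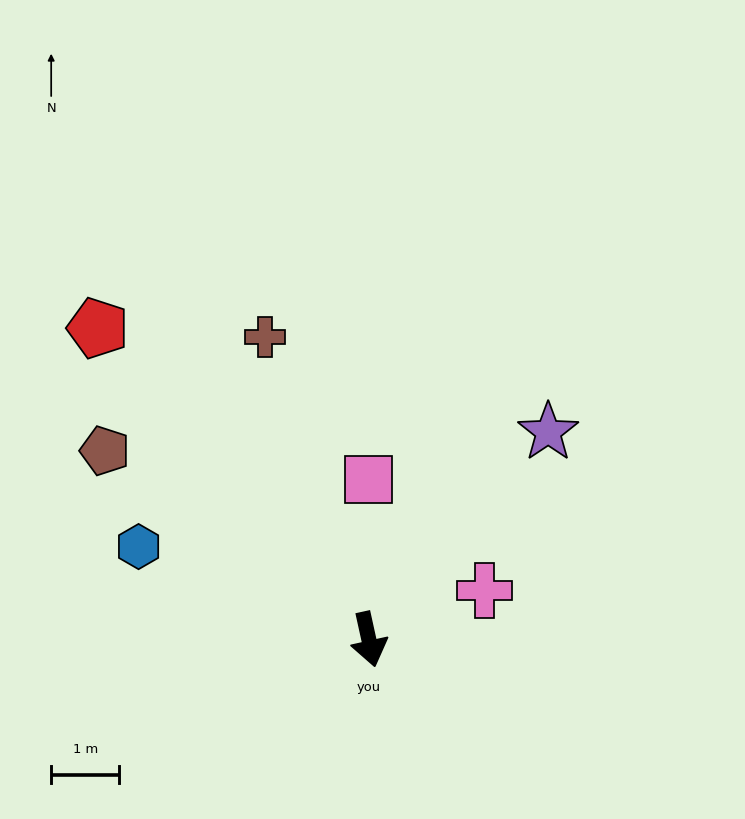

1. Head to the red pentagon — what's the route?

turn right 151°, forward 6.1 m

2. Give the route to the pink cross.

turn left 100°, forward 1.8 m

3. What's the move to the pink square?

turn left 168°, forward 2.4 m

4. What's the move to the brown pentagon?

turn right 138°, forward 4.8 m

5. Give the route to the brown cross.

turn right 174°, forward 4.7 m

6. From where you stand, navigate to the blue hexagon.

turn right 124°, forward 3.7 m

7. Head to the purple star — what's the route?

turn left 127°, forward 4.0 m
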